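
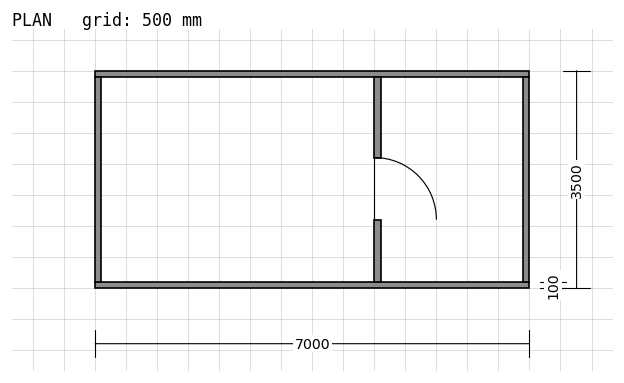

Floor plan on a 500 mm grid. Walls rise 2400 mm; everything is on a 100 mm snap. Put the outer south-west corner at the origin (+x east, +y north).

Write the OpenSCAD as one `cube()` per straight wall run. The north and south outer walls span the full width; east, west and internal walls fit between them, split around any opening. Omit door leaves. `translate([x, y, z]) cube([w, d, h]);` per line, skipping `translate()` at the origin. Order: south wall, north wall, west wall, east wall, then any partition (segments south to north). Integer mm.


cube([7000, 100, 2400]);
translate([0, 3400, 0]) cube([7000, 100, 2400]);
translate([0, 100, 0]) cube([100, 3300, 2400]);
translate([6900, 100, 0]) cube([100, 3300, 2400]);
translate([4500, 100, 0]) cube([100, 1000, 2400]);
translate([4500, 2100, 0]) cube([100, 1300, 2400]);


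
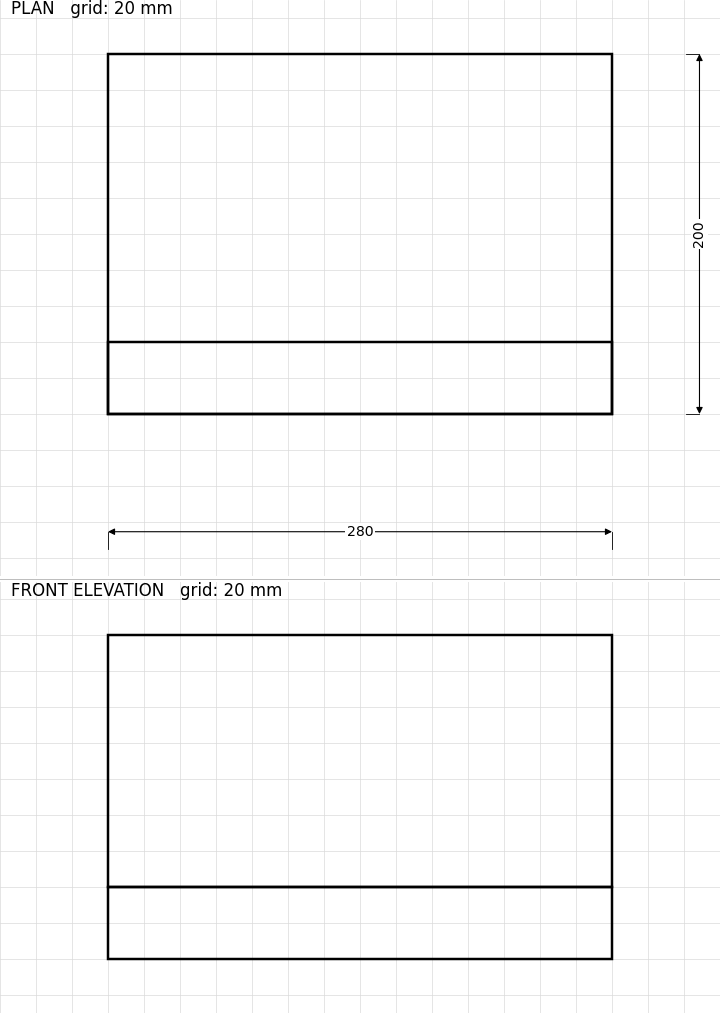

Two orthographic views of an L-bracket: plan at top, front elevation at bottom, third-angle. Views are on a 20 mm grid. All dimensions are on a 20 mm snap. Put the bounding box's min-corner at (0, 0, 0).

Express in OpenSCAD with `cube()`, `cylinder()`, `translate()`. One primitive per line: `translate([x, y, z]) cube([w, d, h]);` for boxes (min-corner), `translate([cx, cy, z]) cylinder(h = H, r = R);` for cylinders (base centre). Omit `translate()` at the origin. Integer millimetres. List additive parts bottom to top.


cube([280, 200, 40]);
translate([0, 0, 40]) cube([280, 40, 140]);


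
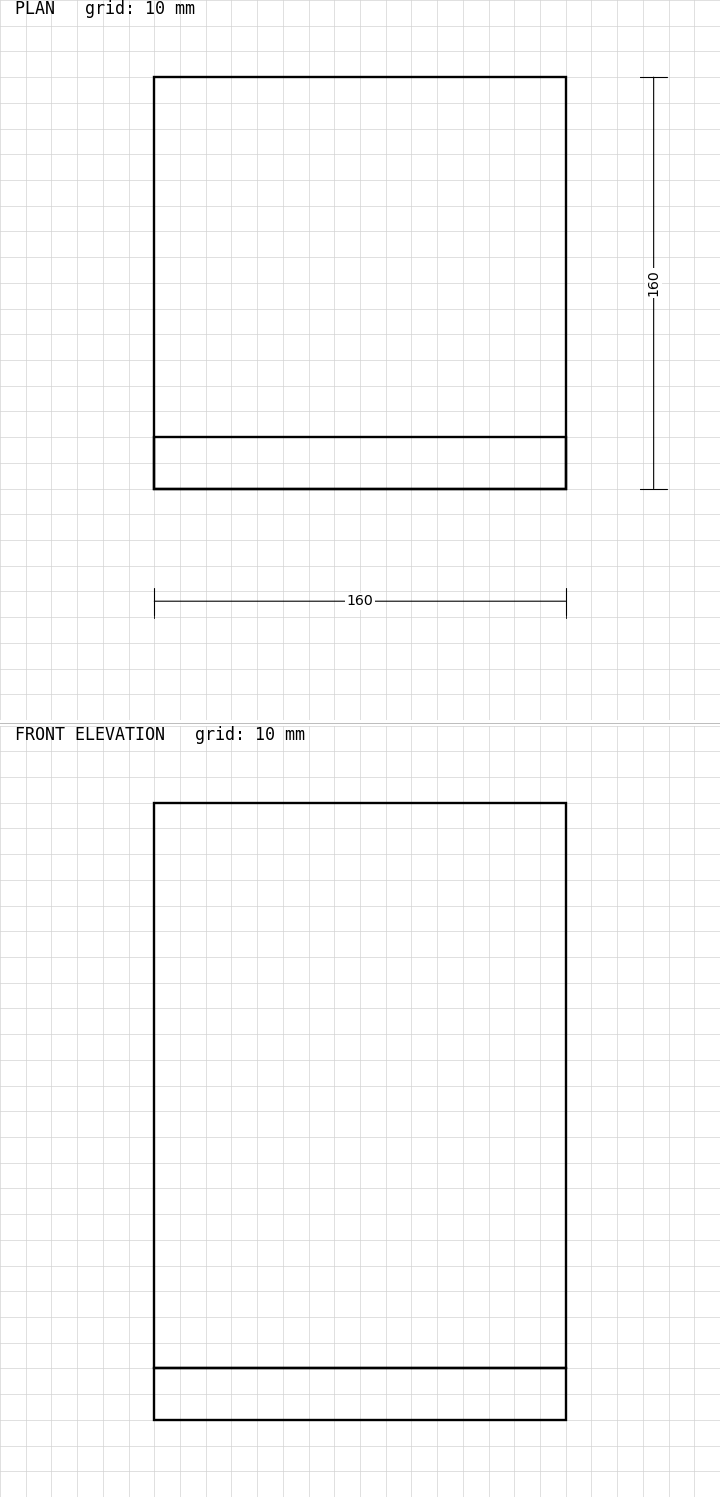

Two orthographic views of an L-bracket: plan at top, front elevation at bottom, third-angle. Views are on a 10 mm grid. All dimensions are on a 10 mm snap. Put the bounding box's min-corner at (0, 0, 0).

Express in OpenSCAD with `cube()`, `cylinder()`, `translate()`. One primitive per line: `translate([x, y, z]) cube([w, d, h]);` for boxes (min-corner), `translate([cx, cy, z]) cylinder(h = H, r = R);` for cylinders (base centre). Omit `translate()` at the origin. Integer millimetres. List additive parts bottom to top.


cube([160, 160, 20]);
translate([0, 0, 20]) cube([160, 20, 220]);


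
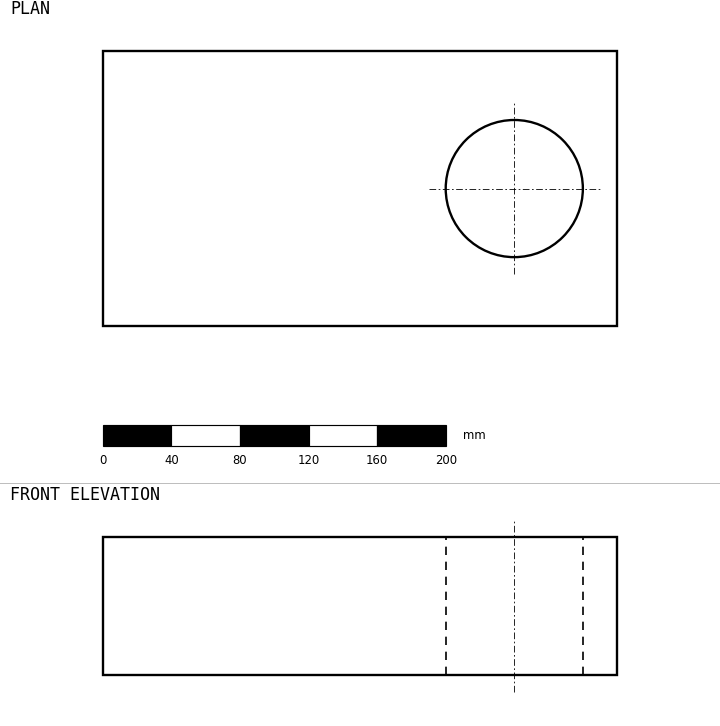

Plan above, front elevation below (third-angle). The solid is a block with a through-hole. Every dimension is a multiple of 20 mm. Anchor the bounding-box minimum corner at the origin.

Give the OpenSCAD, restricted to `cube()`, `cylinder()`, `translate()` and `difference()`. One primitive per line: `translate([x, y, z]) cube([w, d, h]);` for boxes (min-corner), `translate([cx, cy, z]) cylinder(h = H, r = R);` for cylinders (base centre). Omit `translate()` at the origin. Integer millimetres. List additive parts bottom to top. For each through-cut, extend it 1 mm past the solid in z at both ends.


difference() {
  cube([300, 160, 80]);
  translate([240, 80, -1]) cylinder(h = 82, r = 40);
}


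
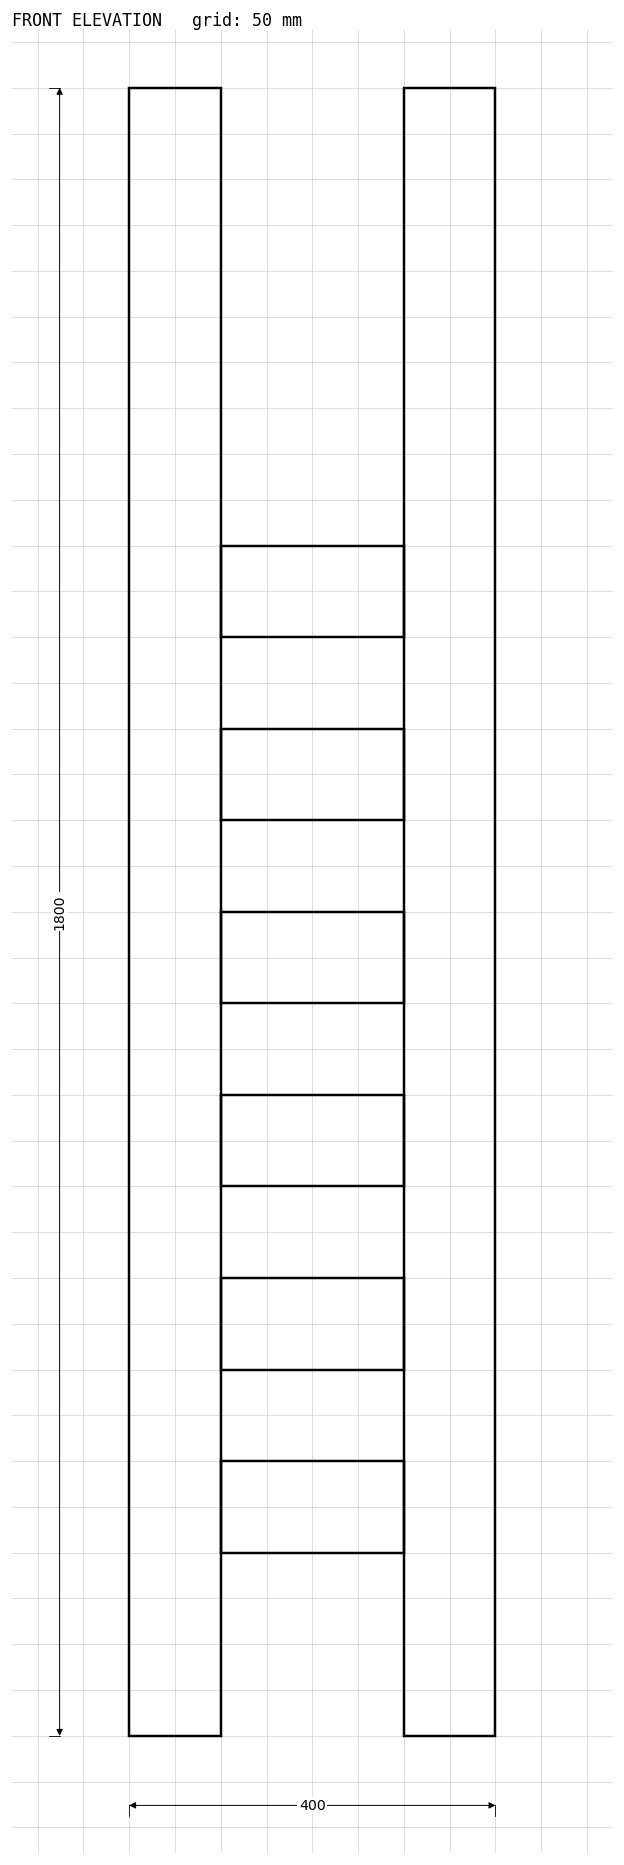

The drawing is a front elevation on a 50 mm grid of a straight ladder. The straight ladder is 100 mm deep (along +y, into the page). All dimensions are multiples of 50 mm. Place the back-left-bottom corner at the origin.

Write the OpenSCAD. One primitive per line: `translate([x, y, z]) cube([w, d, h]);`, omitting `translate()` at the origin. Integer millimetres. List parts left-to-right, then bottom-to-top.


cube([100, 100, 1800]);
translate([100, 0, 200]) cube([200, 100, 100]);
translate([100, 0, 400]) cube([200, 100, 100]);
translate([100, 0, 600]) cube([200, 100, 100]);
translate([100, 0, 800]) cube([200, 100, 100]);
translate([100, 0, 1000]) cube([200, 100, 100]);
translate([100, 0, 1200]) cube([200, 100, 100]);
translate([300, 0, 0]) cube([100, 100, 1800]);


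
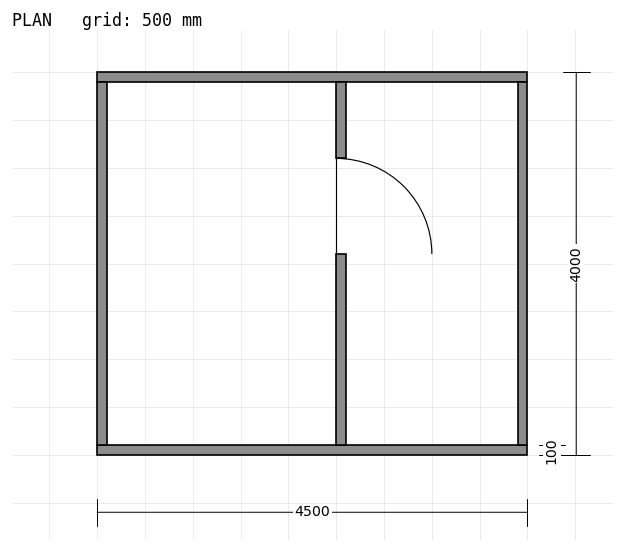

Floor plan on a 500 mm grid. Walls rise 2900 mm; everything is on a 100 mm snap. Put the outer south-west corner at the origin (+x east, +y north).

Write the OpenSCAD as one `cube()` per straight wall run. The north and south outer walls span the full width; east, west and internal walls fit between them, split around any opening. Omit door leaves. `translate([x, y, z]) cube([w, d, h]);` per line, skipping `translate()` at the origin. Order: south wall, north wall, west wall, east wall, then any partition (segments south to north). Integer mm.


cube([4500, 100, 2900]);
translate([0, 3900, 0]) cube([4500, 100, 2900]);
translate([0, 100, 0]) cube([100, 3800, 2900]);
translate([4400, 100, 0]) cube([100, 3800, 2900]);
translate([2500, 100, 0]) cube([100, 2000, 2900]);
translate([2500, 3100, 0]) cube([100, 800, 2900]);


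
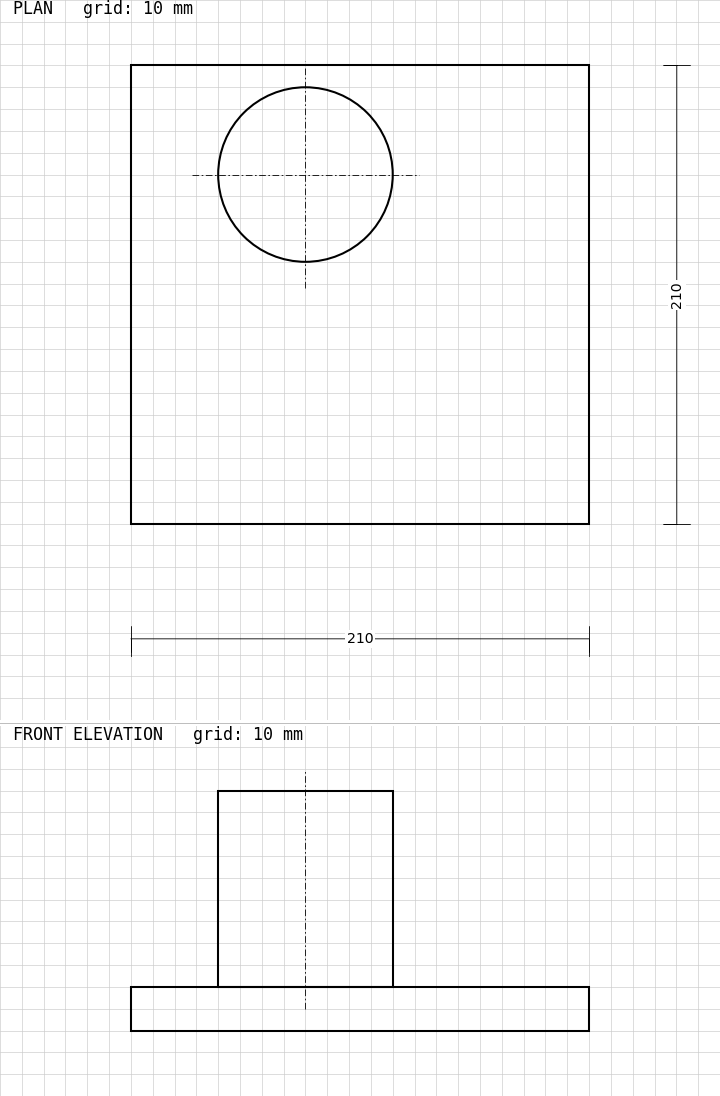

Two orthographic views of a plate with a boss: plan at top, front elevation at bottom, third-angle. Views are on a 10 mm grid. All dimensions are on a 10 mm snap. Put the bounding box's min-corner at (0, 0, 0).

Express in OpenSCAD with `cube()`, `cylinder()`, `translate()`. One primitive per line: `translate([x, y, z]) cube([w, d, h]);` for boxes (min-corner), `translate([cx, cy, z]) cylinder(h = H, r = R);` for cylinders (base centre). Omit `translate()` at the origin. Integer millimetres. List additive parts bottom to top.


cube([210, 210, 20]);
translate([80, 160, 20]) cylinder(h = 90, r = 40);


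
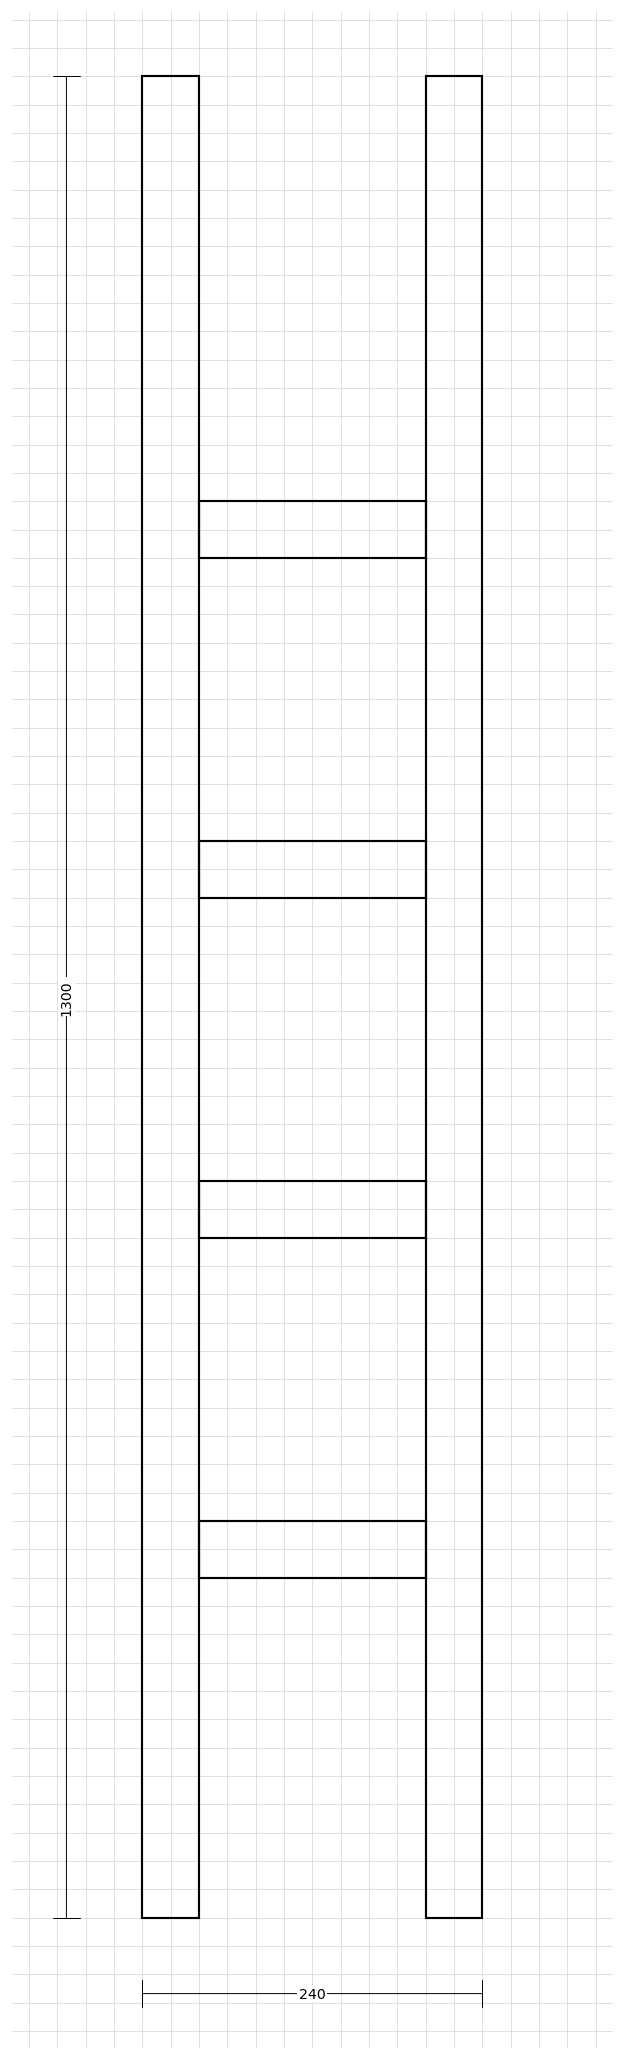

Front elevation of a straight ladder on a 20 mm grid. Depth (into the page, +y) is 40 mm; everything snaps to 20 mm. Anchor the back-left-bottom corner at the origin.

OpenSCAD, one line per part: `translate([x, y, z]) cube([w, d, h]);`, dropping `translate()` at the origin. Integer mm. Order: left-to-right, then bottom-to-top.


cube([40, 40, 1300]);
translate([40, 0, 240]) cube([160, 40, 40]);
translate([40, 0, 480]) cube([160, 40, 40]);
translate([40, 0, 720]) cube([160, 40, 40]);
translate([40, 0, 960]) cube([160, 40, 40]);
translate([200, 0, 0]) cube([40, 40, 1300]);


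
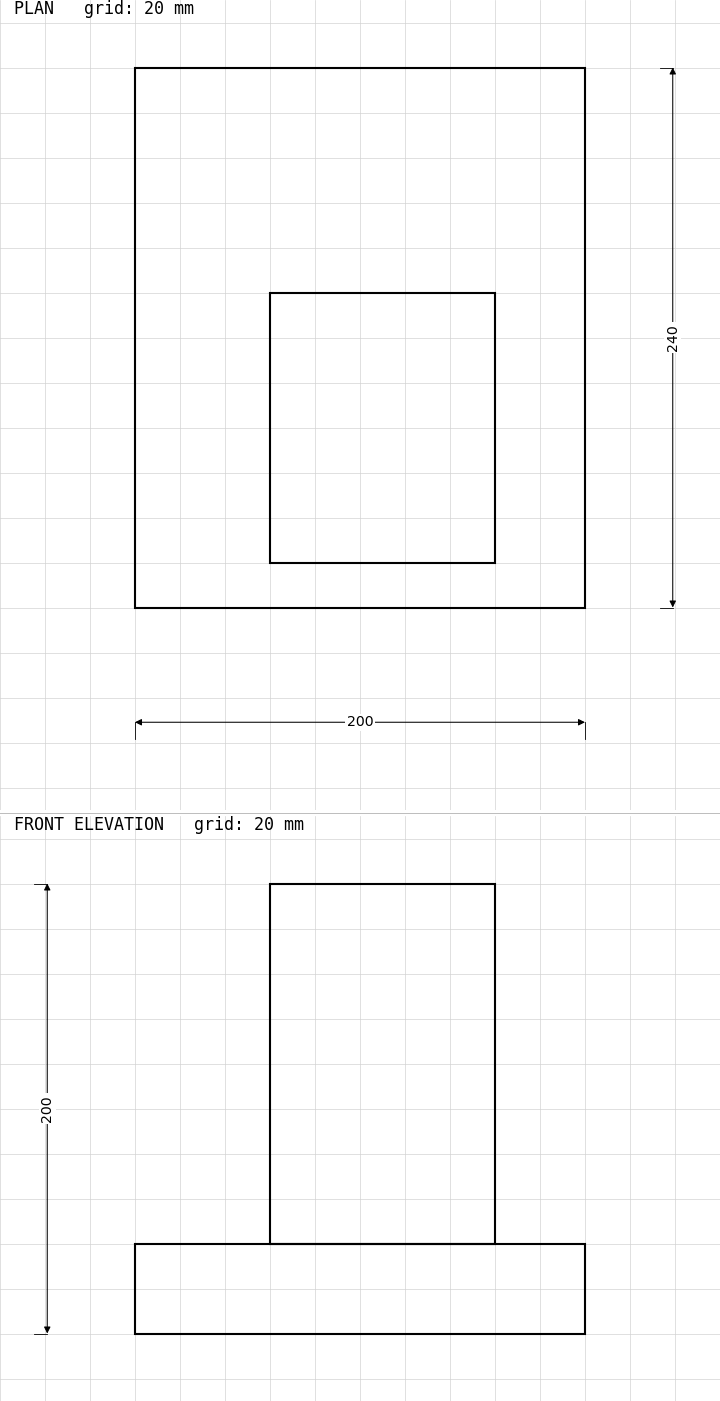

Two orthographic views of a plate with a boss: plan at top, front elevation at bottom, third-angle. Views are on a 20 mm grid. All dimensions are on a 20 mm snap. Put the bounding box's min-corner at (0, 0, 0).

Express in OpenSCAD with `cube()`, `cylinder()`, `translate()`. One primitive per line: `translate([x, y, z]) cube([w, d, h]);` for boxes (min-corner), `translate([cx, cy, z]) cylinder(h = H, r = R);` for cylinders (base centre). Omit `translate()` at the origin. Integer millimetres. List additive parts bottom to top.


cube([200, 240, 40]);
translate([60, 20, 40]) cube([100, 120, 160]);


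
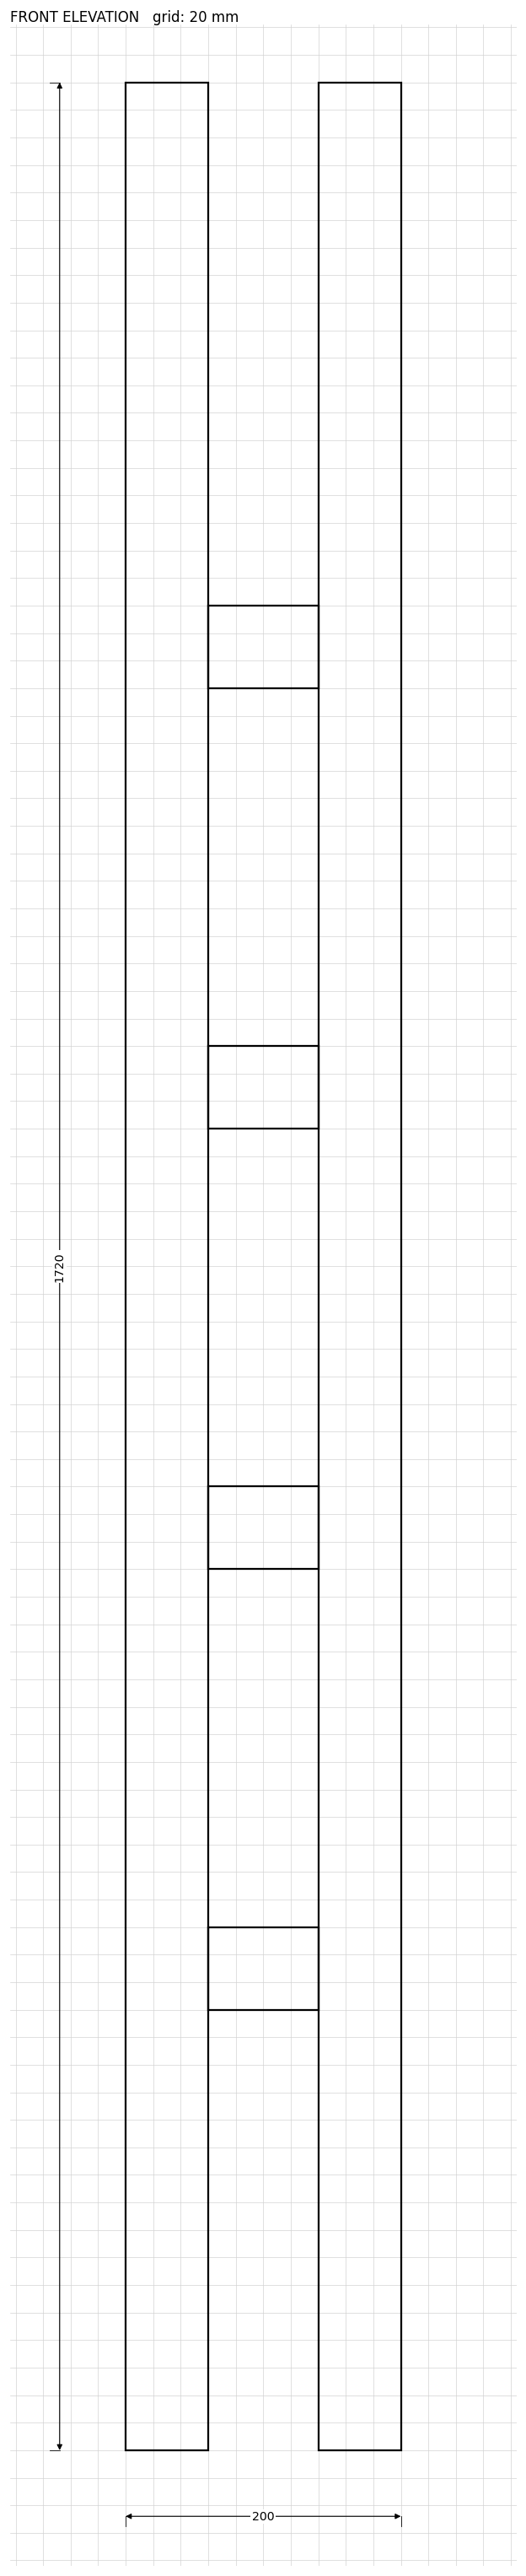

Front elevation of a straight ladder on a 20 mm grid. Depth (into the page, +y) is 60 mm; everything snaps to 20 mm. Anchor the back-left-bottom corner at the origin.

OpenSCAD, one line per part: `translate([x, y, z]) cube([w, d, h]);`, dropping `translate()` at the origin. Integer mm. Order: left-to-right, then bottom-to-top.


cube([60, 60, 1720]);
translate([60, 0, 320]) cube([80, 60, 60]);
translate([60, 0, 640]) cube([80, 60, 60]);
translate([60, 0, 960]) cube([80, 60, 60]);
translate([60, 0, 1280]) cube([80, 60, 60]);
translate([140, 0, 0]) cube([60, 60, 1720]);


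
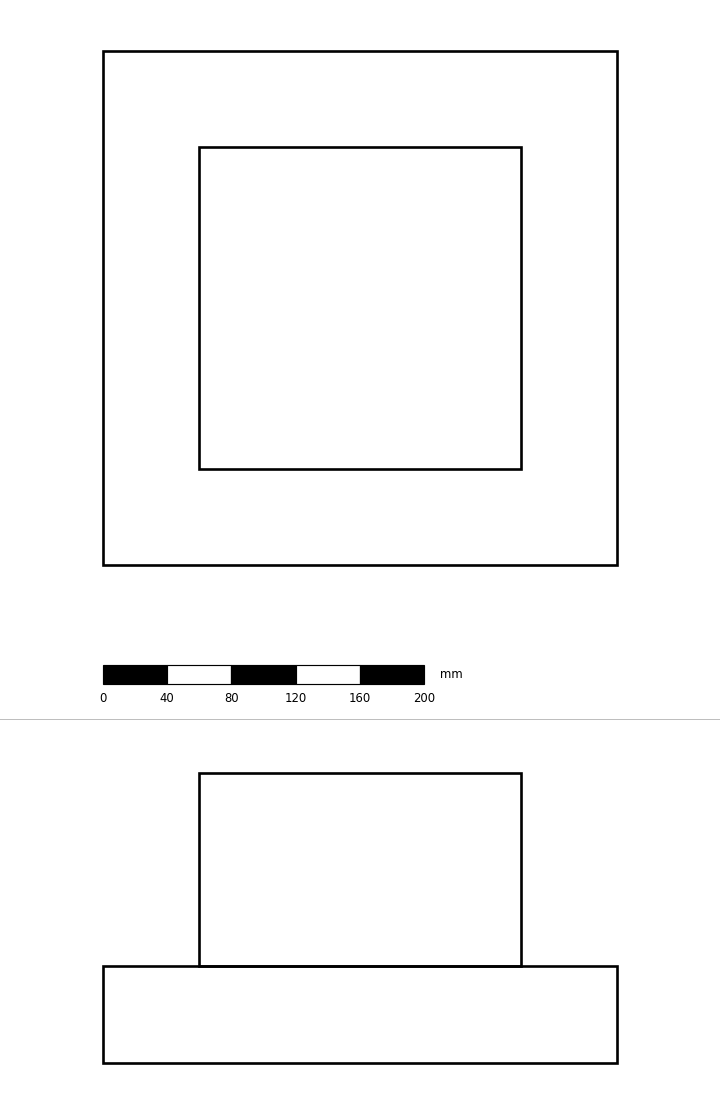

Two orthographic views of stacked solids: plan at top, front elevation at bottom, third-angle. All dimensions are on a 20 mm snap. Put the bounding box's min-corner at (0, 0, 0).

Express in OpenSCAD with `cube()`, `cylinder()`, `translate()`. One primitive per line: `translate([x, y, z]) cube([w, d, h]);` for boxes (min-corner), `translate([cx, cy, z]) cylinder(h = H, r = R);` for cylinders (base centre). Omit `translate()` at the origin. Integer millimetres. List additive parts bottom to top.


cube([320, 320, 60]);
translate([60, 60, 60]) cube([200, 200, 120]);


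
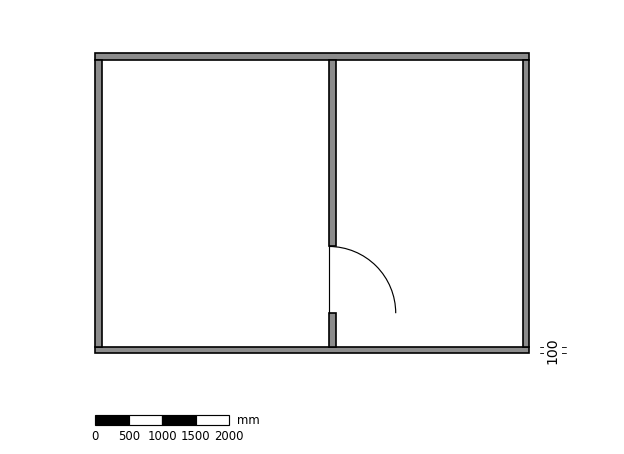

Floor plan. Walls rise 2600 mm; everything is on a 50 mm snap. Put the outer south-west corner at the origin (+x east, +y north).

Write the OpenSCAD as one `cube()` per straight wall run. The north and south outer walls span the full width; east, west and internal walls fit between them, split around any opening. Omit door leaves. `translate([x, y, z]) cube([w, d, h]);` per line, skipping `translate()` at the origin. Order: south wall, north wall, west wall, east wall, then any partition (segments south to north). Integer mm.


cube([6500, 100, 2600]);
translate([0, 4400, 0]) cube([6500, 100, 2600]);
translate([0, 100, 0]) cube([100, 4300, 2600]);
translate([6400, 100, 0]) cube([100, 4300, 2600]);
translate([3500, 100, 0]) cube([100, 500, 2600]);
translate([3500, 1600, 0]) cube([100, 2800, 2600]);


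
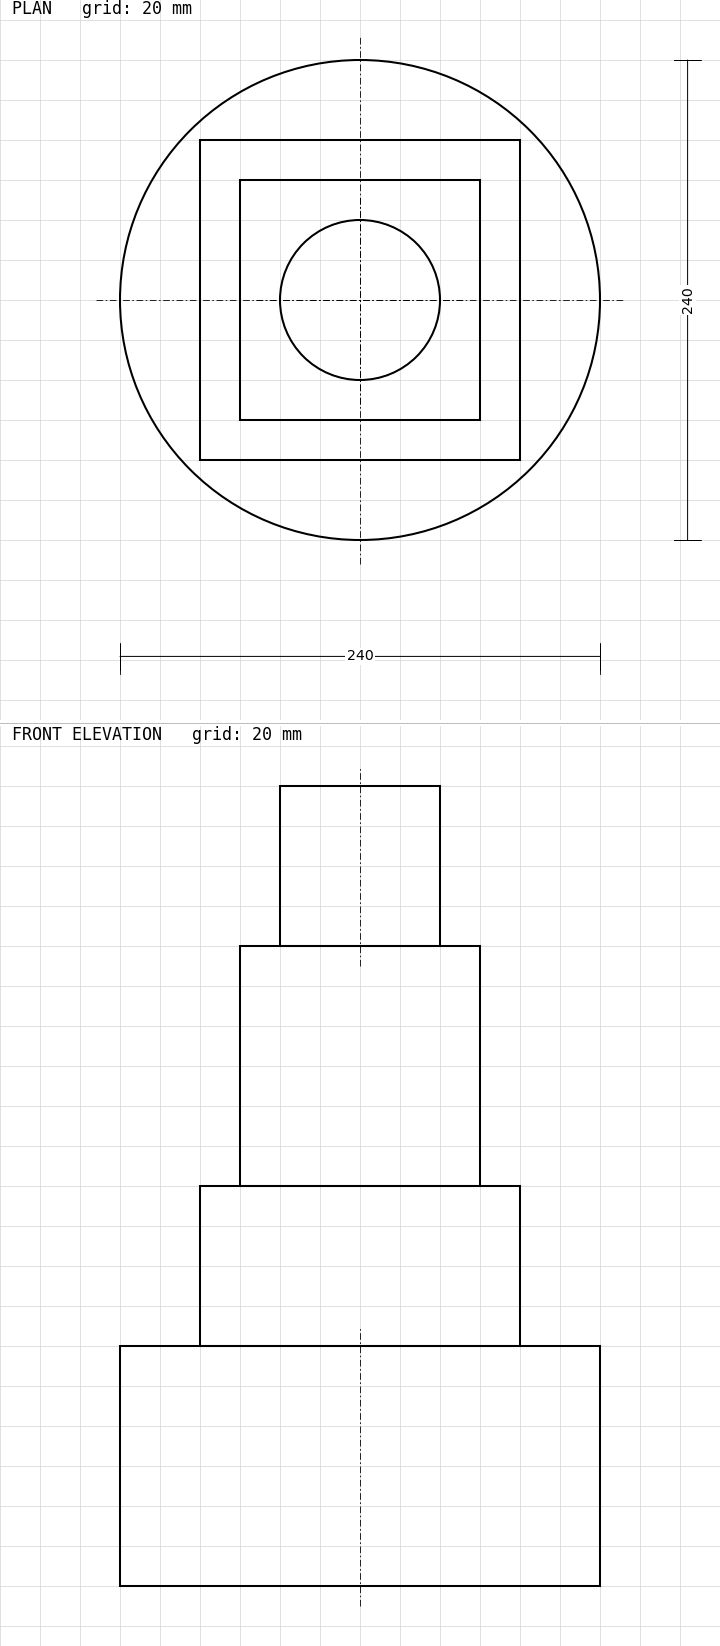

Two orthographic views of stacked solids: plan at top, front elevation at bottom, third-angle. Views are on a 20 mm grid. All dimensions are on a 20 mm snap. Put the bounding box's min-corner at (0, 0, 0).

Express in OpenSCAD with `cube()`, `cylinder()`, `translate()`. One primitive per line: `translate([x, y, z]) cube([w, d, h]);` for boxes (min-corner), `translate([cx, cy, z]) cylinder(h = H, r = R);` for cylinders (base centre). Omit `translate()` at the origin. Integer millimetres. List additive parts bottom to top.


translate([120, 120, 0]) cylinder(h = 120, r = 120);
translate([40, 40, 120]) cube([160, 160, 80]);
translate([60, 60, 200]) cube([120, 120, 120]);
translate([120, 120, 320]) cylinder(h = 80, r = 40);


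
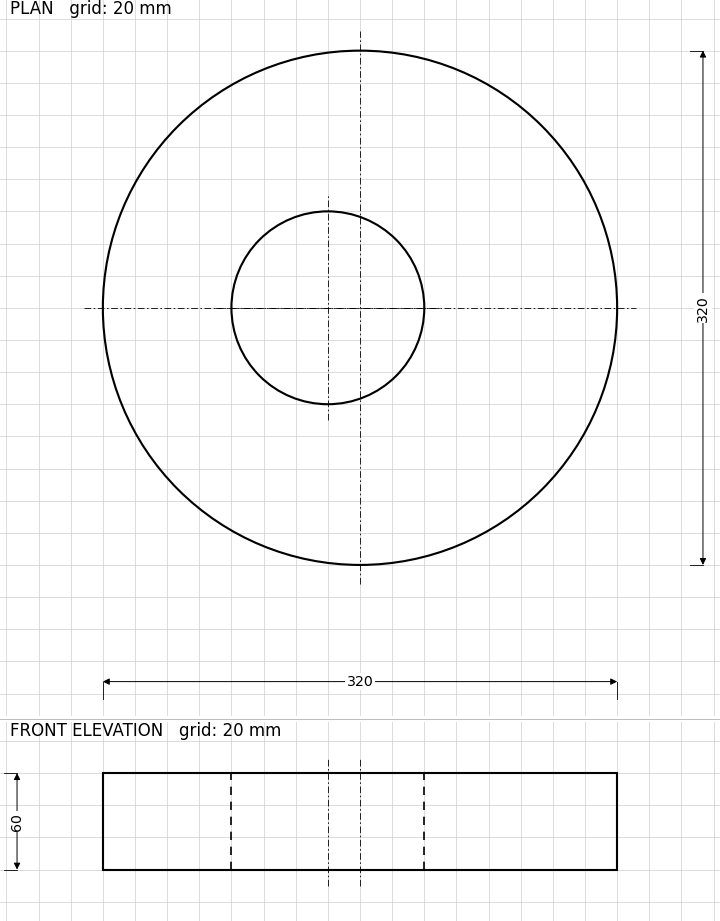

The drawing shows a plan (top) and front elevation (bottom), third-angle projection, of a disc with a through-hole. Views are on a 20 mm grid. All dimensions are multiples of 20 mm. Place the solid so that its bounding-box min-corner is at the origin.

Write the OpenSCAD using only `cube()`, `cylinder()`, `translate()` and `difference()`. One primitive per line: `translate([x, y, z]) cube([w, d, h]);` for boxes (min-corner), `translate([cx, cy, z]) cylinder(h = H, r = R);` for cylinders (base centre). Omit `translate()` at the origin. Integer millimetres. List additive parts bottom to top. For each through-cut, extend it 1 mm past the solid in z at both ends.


difference() {
  translate([160, 160, 0]) cylinder(h = 60, r = 160);
  translate([140, 160, -1]) cylinder(h = 62, r = 60);
}


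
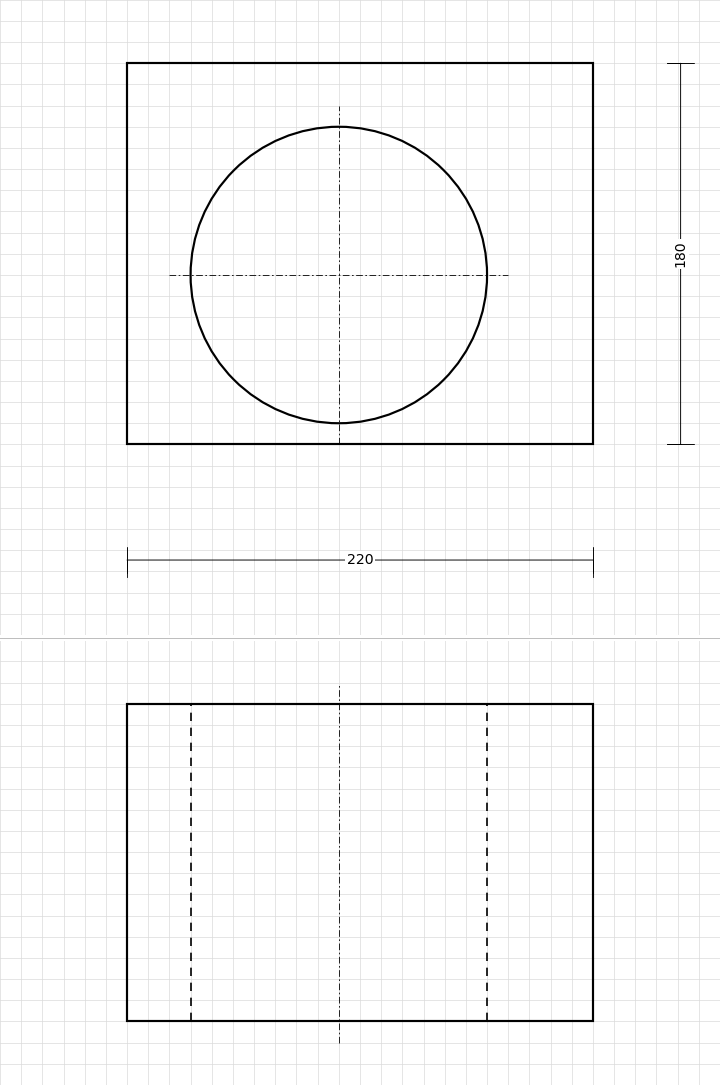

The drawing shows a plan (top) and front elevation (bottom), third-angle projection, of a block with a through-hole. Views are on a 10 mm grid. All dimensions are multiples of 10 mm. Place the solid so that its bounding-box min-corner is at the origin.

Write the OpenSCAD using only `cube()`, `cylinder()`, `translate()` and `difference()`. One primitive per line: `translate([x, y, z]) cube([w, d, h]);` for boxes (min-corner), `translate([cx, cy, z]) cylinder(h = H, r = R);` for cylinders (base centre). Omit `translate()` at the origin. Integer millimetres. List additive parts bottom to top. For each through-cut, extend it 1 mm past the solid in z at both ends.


difference() {
  cube([220, 180, 150]);
  translate([100, 80, -1]) cylinder(h = 152, r = 70);
}


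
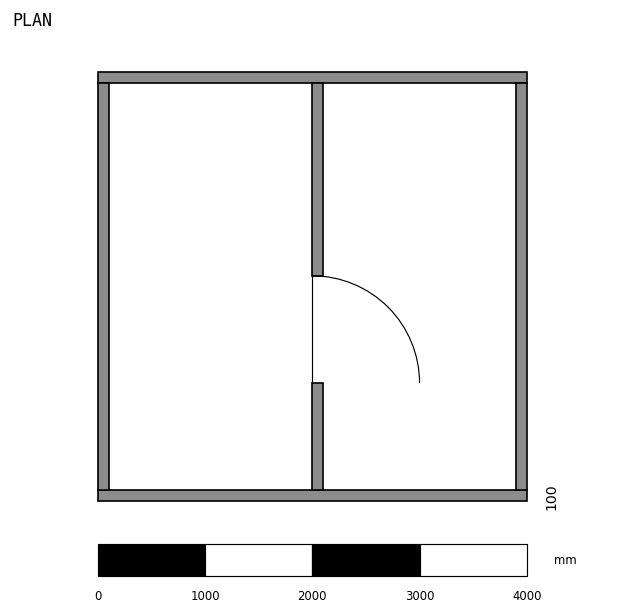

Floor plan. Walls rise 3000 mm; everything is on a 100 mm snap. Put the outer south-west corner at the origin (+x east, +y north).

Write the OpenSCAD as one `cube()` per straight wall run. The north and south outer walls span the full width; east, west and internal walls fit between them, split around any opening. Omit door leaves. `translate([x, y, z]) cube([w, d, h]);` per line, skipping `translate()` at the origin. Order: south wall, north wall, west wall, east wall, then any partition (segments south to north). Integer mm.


cube([4000, 100, 3000]);
translate([0, 3900, 0]) cube([4000, 100, 3000]);
translate([0, 100, 0]) cube([100, 3800, 3000]);
translate([3900, 100, 0]) cube([100, 3800, 3000]);
translate([2000, 100, 0]) cube([100, 1000, 3000]);
translate([2000, 2100, 0]) cube([100, 1800, 3000]);


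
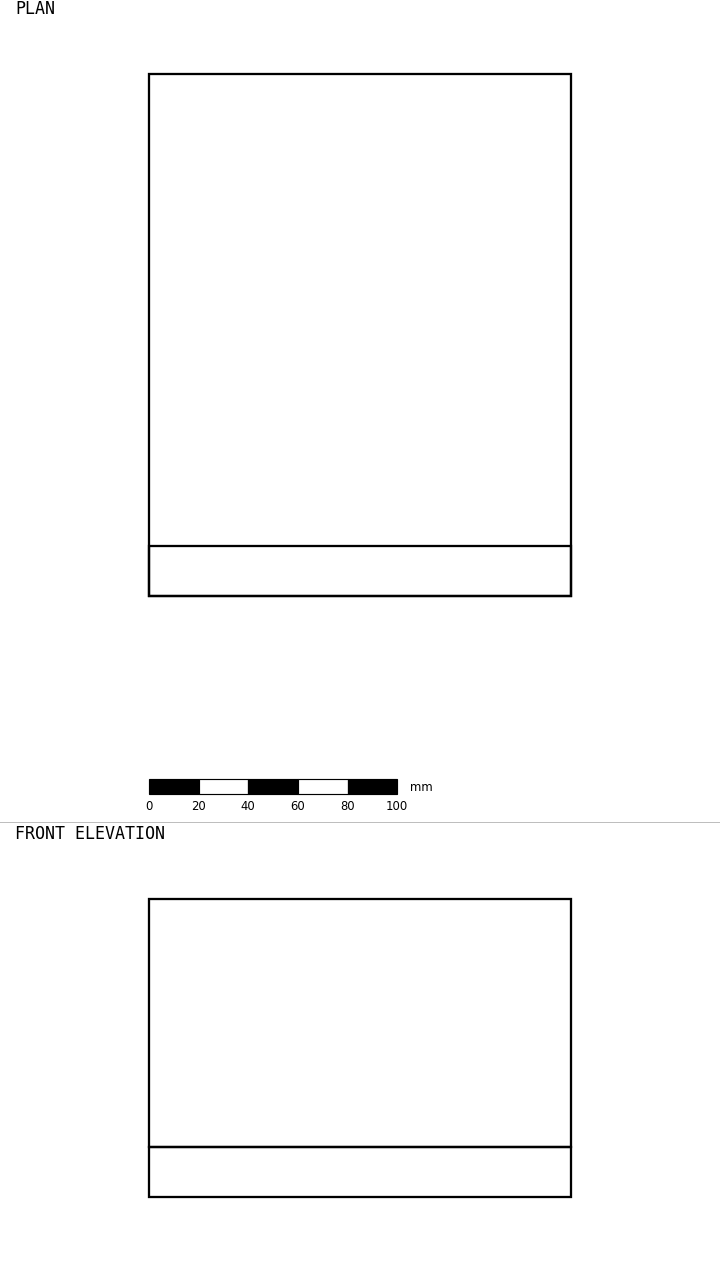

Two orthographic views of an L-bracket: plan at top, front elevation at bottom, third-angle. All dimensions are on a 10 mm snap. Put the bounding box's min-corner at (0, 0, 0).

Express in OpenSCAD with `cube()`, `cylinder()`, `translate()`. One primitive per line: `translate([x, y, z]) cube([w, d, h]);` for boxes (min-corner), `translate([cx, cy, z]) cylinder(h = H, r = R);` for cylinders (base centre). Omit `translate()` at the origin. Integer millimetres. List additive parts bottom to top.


cube([170, 210, 20]);
translate([0, 0, 20]) cube([170, 20, 100]);


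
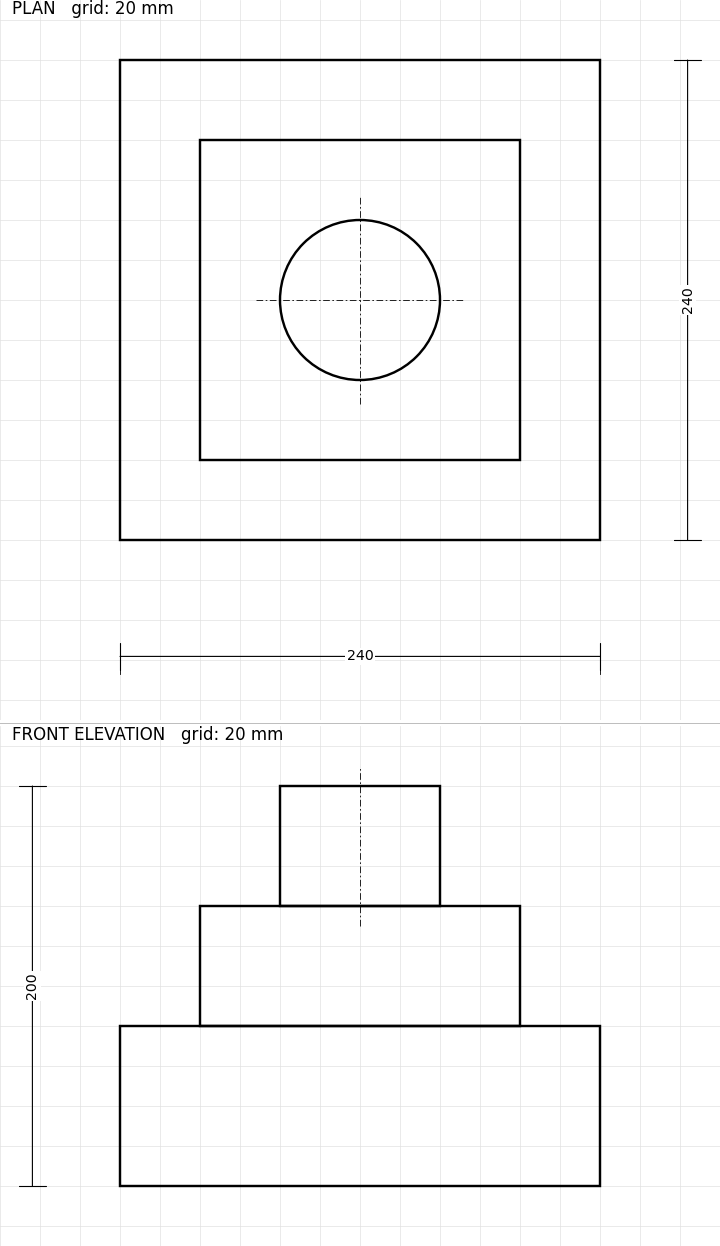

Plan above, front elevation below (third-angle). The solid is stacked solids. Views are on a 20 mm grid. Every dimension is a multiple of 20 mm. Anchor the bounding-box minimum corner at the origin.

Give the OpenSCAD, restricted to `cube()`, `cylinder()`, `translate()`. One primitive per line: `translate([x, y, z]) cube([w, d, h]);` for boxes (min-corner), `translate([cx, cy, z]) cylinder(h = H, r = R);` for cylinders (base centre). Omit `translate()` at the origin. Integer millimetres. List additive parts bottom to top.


cube([240, 240, 80]);
translate([40, 40, 80]) cube([160, 160, 60]);
translate([120, 120, 140]) cylinder(h = 60, r = 40);


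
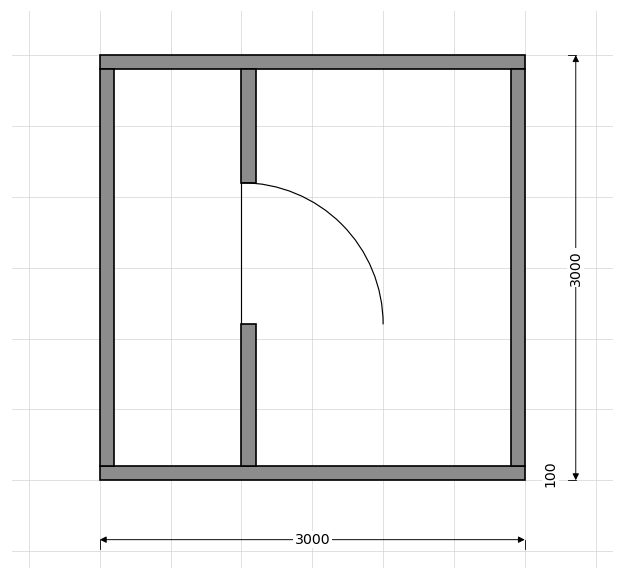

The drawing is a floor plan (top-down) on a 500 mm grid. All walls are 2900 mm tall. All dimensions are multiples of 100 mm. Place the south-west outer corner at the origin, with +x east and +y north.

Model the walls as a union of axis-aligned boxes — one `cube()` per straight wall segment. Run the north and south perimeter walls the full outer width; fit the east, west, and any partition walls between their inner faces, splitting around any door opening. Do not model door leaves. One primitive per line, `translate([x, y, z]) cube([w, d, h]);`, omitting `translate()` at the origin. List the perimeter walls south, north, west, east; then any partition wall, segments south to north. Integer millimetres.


cube([3000, 100, 2900]);
translate([0, 2900, 0]) cube([3000, 100, 2900]);
translate([0, 100, 0]) cube([100, 2800, 2900]);
translate([2900, 100, 0]) cube([100, 2800, 2900]);
translate([1000, 100, 0]) cube([100, 1000, 2900]);
translate([1000, 2100, 0]) cube([100, 800, 2900]);


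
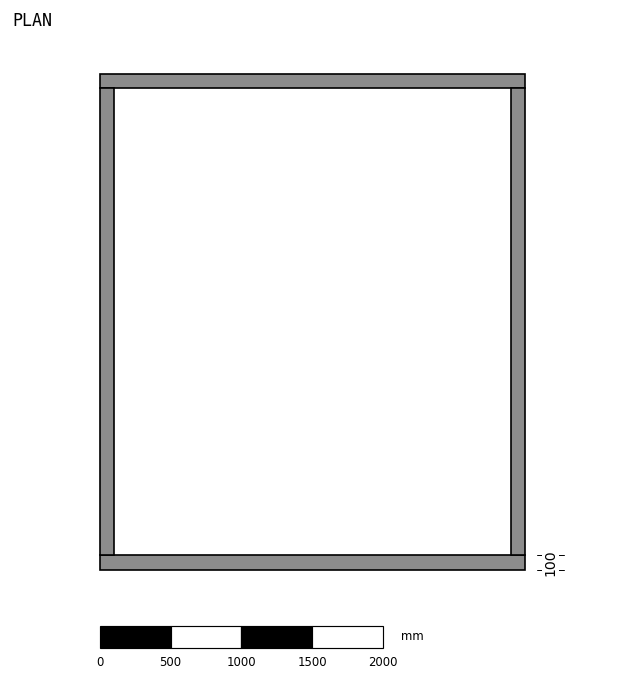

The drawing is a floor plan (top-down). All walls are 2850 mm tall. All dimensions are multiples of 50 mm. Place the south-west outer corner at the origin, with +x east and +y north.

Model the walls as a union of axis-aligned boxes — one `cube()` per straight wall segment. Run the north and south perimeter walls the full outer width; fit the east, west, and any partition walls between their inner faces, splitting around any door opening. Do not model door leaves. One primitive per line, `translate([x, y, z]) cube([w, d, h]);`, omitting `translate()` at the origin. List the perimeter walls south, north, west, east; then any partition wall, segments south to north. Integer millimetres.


cube([3000, 100, 2850]);
translate([0, 3400, 0]) cube([3000, 100, 2850]);
translate([0, 100, 0]) cube([100, 3300, 2850]);
translate([2900, 100, 0]) cube([100, 3300, 2850]);


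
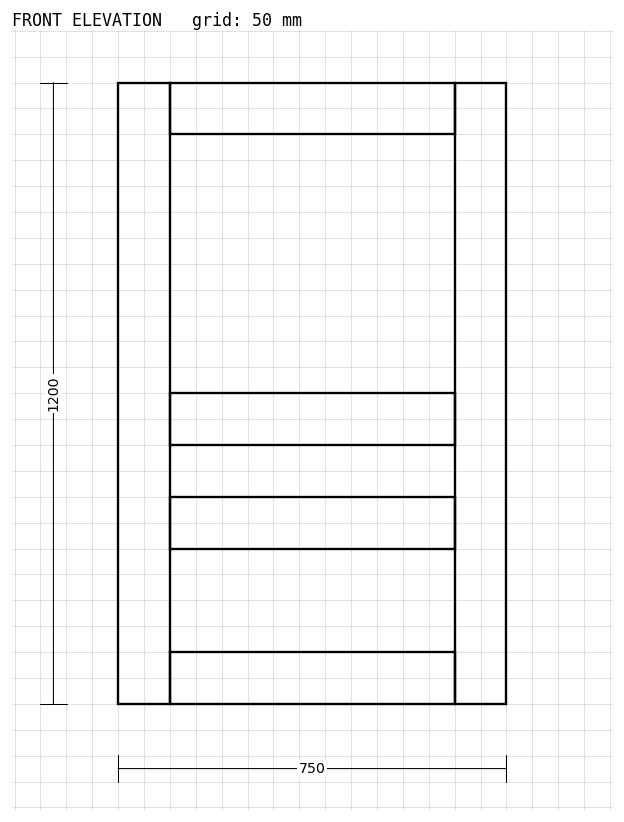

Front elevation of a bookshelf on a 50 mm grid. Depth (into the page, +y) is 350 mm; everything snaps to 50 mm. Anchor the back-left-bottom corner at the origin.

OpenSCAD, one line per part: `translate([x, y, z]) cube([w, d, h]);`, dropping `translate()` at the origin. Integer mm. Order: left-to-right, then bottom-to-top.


cube([100, 350, 1200]);
translate([100, 0, 0]) cube([550, 350, 100]);
translate([100, 0, 300]) cube([550, 350, 100]);
translate([100, 0, 500]) cube([550, 350, 100]);
translate([100, 0, 1100]) cube([550, 350, 100]);
translate([650, 0, 0]) cube([100, 350, 1200]);


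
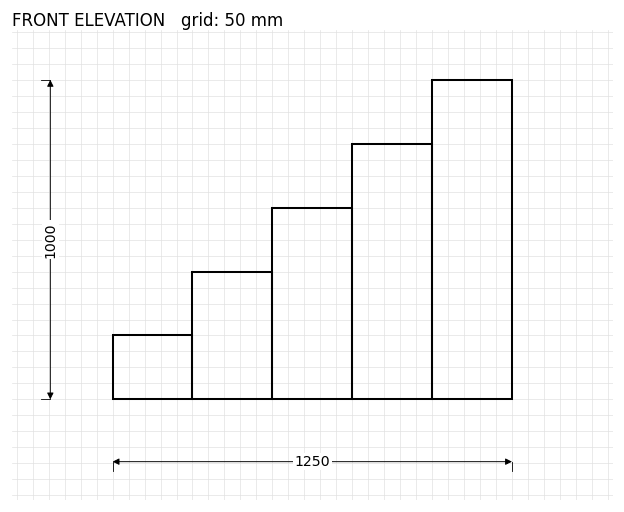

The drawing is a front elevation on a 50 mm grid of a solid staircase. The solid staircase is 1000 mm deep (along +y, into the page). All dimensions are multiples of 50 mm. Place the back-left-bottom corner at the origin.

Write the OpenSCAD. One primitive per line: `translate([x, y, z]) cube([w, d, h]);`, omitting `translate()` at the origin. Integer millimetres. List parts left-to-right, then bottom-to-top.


cube([250, 1000, 200]);
translate([250, 0, 0]) cube([250, 1000, 400]);
translate([500, 0, 0]) cube([250, 1000, 600]);
translate([750, 0, 0]) cube([250, 1000, 800]);
translate([1000, 0, 0]) cube([250, 1000, 1000]);


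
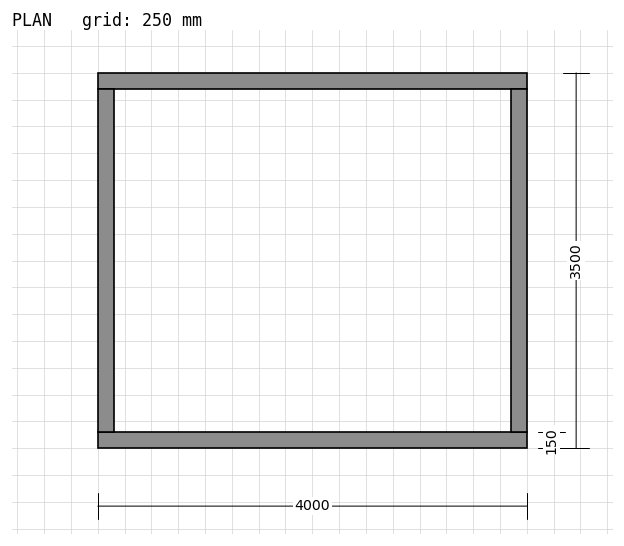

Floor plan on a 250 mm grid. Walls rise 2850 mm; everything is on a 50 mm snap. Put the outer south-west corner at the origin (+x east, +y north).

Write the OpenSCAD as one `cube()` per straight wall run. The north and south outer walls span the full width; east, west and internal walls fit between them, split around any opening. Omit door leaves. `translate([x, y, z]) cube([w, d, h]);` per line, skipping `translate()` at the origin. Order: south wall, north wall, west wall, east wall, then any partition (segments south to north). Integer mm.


cube([4000, 150, 2850]);
translate([0, 3350, 0]) cube([4000, 150, 2850]);
translate([0, 150, 0]) cube([150, 3200, 2850]);
translate([3850, 150, 0]) cube([150, 3200, 2850]);


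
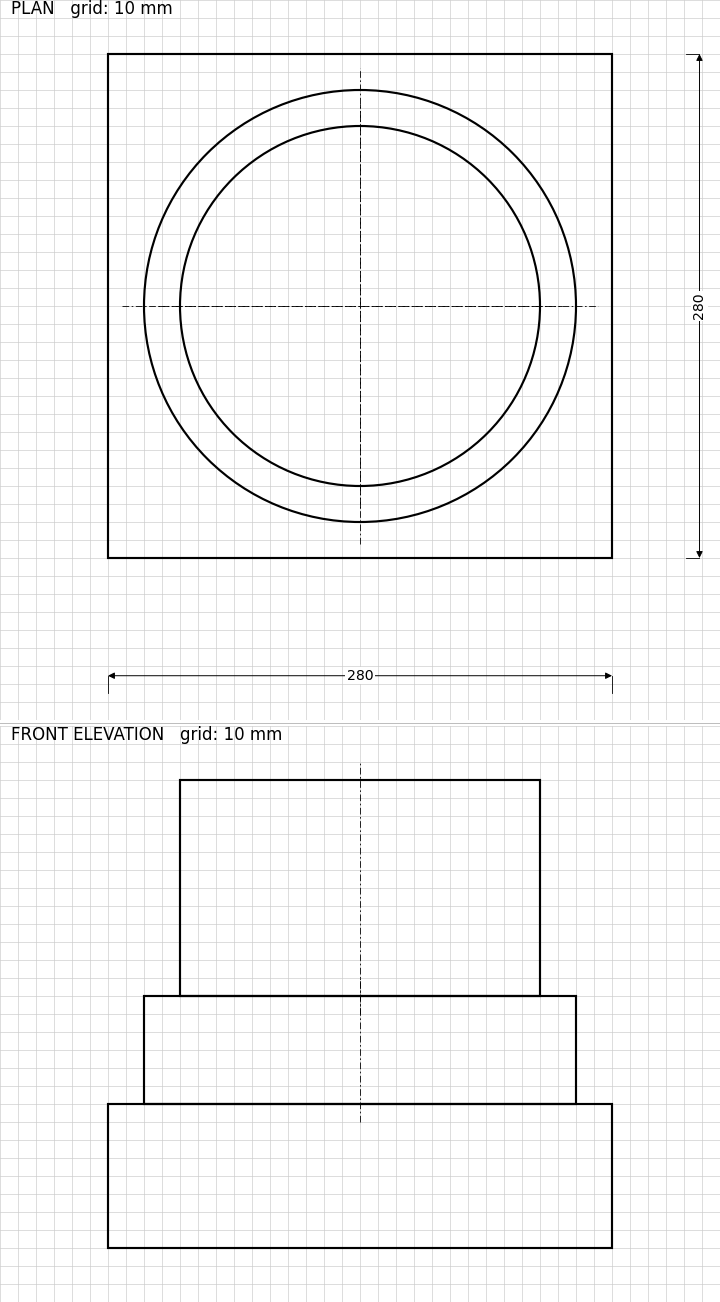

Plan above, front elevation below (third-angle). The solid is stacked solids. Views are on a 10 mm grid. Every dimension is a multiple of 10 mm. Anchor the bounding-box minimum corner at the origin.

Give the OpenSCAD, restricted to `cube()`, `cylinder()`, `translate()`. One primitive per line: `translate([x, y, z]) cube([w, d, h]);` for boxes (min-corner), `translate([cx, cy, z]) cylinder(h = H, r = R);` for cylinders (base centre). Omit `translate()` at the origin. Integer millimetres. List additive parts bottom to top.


cube([280, 280, 80]);
translate([140, 140, 80]) cylinder(h = 60, r = 120);
translate([140, 140, 140]) cylinder(h = 120, r = 100);


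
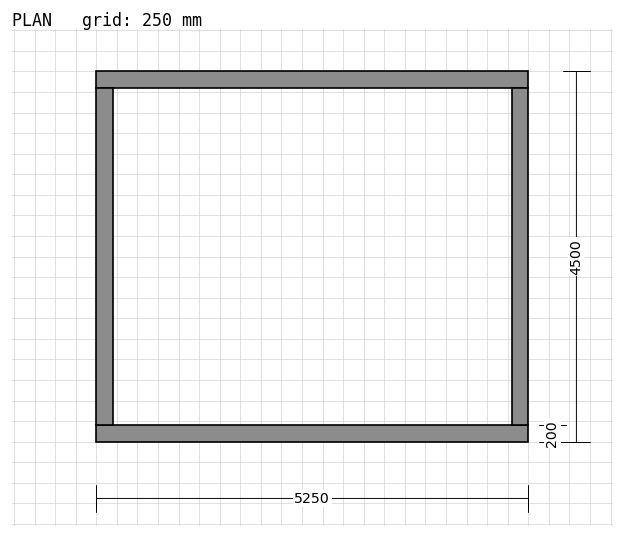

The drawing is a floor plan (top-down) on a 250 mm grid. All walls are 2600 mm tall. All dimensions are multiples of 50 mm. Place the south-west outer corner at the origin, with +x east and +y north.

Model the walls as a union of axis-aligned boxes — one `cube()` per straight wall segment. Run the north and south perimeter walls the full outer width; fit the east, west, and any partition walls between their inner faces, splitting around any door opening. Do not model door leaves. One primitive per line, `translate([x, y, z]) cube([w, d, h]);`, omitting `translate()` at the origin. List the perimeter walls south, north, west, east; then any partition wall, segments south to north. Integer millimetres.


cube([5250, 200, 2600]);
translate([0, 4300, 0]) cube([5250, 200, 2600]);
translate([0, 200, 0]) cube([200, 4100, 2600]);
translate([5050, 200, 0]) cube([200, 4100, 2600]);


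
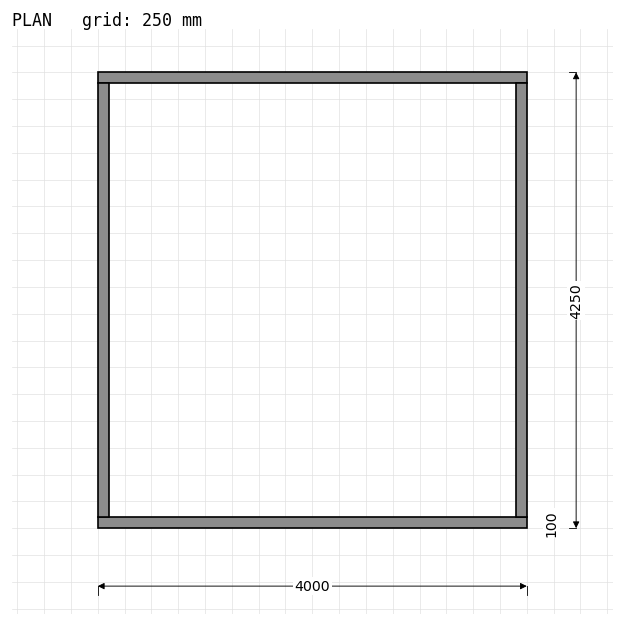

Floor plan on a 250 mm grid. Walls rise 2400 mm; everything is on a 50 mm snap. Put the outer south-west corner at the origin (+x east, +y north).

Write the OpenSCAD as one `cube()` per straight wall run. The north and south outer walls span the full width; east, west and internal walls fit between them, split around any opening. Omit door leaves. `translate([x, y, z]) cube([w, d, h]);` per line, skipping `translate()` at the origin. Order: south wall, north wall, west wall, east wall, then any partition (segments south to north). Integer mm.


cube([4000, 100, 2400]);
translate([0, 4150, 0]) cube([4000, 100, 2400]);
translate([0, 100, 0]) cube([100, 4050, 2400]);
translate([3900, 100, 0]) cube([100, 4050, 2400]);


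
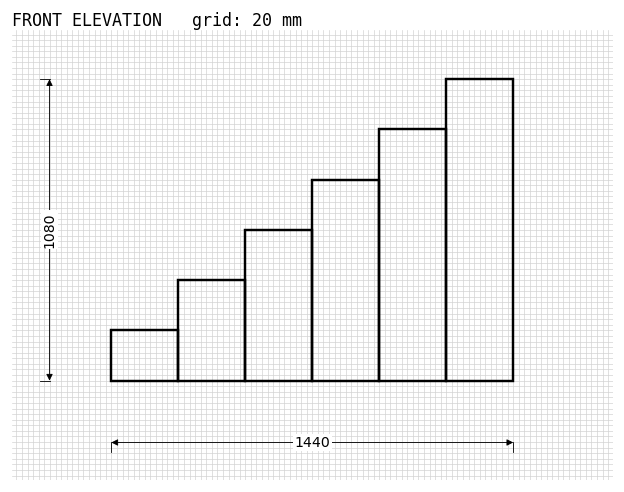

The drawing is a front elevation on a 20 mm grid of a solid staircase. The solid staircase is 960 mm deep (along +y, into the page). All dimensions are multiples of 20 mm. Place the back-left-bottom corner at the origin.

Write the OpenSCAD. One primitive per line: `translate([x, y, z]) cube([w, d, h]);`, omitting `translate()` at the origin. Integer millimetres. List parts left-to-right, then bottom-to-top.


cube([240, 960, 180]);
translate([240, 0, 0]) cube([240, 960, 360]);
translate([480, 0, 0]) cube([240, 960, 540]);
translate([720, 0, 0]) cube([240, 960, 720]);
translate([960, 0, 0]) cube([240, 960, 900]);
translate([1200, 0, 0]) cube([240, 960, 1080]);


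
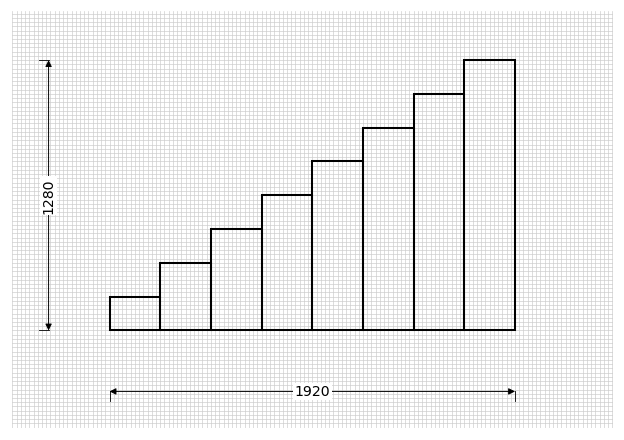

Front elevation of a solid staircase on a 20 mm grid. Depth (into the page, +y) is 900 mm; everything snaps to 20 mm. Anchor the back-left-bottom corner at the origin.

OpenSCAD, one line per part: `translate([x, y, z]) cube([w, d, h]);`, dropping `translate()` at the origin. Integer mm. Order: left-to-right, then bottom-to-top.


cube([240, 900, 160]);
translate([240, 0, 0]) cube([240, 900, 320]);
translate([480, 0, 0]) cube([240, 900, 480]);
translate([720, 0, 0]) cube([240, 900, 640]);
translate([960, 0, 0]) cube([240, 900, 800]);
translate([1200, 0, 0]) cube([240, 900, 960]);
translate([1440, 0, 0]) cube([240, 900, 1120]);
translate([1680, 0, 0]) cube([240, 900, 1280]);


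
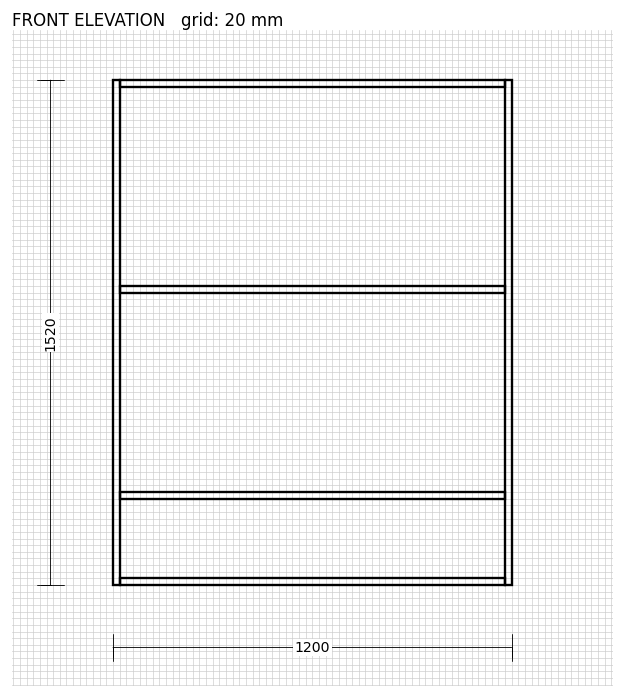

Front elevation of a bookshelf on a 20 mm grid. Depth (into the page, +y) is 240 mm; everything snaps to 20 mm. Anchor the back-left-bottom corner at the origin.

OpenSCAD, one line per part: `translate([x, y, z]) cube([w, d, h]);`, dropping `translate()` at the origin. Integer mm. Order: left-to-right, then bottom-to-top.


cube([20, 240, 1520]);
translate([20, 0, 0]) cube([1160, 240, 20]);
translate([20, 0, 260]) cube([1160, 240, 20]);
translate([20, 0, 880]) cube([1160, 240, 20]);
translate([20, 0, 1500]) cube([1160, 240, 20]);
translate([1180, 0, 0]) cube([20, 240, 1520]);


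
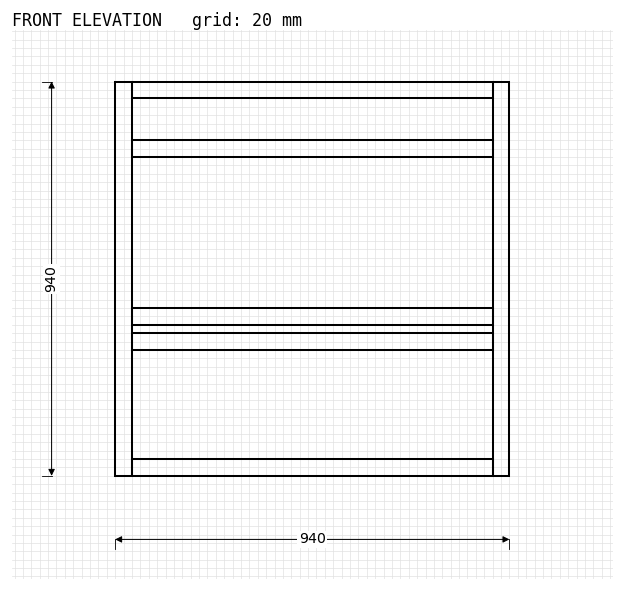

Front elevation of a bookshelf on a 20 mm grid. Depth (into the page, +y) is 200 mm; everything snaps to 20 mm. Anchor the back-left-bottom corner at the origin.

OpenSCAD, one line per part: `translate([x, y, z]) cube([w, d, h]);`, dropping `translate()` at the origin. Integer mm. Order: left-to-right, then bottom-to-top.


cube([40, 200, 940]);
translate([40, 0, 0]) cube([860, 200, 40]);
translate([40, 0, 300]) cube([860, 200, 40]);
translate([40, 0, 360]) cube([860, 200, 40]);
translate([40, 0, 760]) cube([860, 200, 40]);
translate([40, 0, 900]) cube([860, 200, 40]);
translate([900, 0, 0]) cube([40, 200, 940]);


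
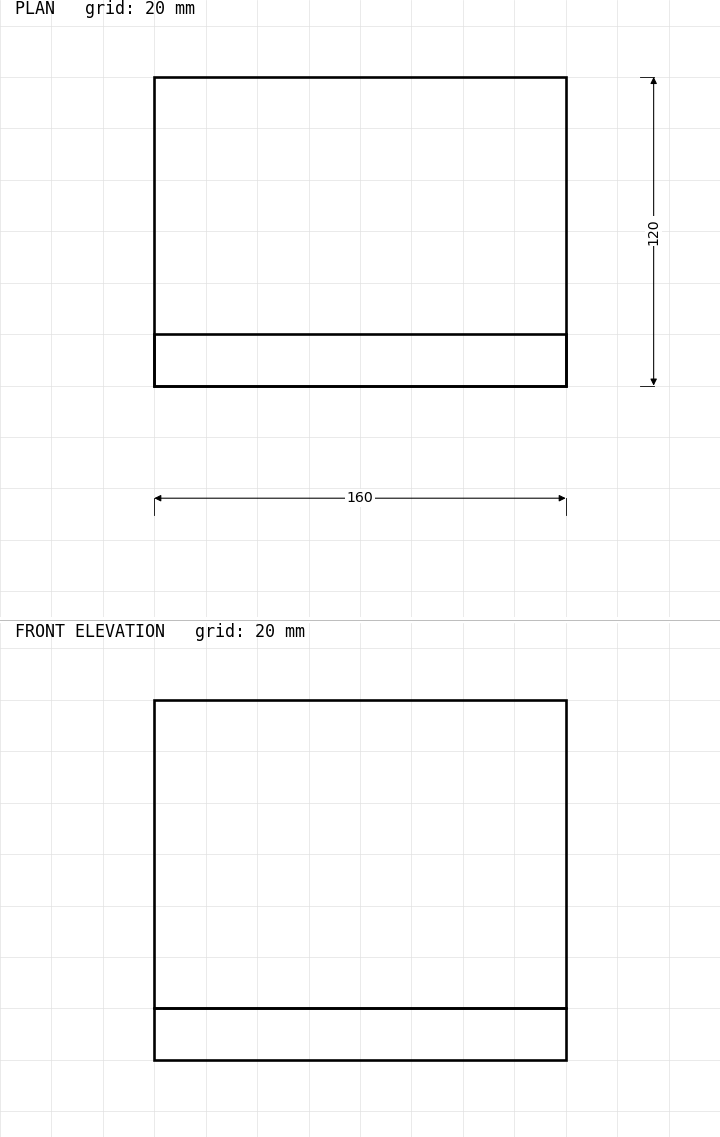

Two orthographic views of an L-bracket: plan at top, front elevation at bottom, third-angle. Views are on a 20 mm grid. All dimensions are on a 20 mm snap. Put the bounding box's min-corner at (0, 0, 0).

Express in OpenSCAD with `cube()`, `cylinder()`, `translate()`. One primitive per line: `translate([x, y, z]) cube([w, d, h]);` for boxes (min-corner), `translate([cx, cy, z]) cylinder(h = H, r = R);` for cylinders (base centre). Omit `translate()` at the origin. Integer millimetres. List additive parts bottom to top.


cube([160, 120, 20]);
translate([0, 0, 20]) cube([160, 20, 120]);


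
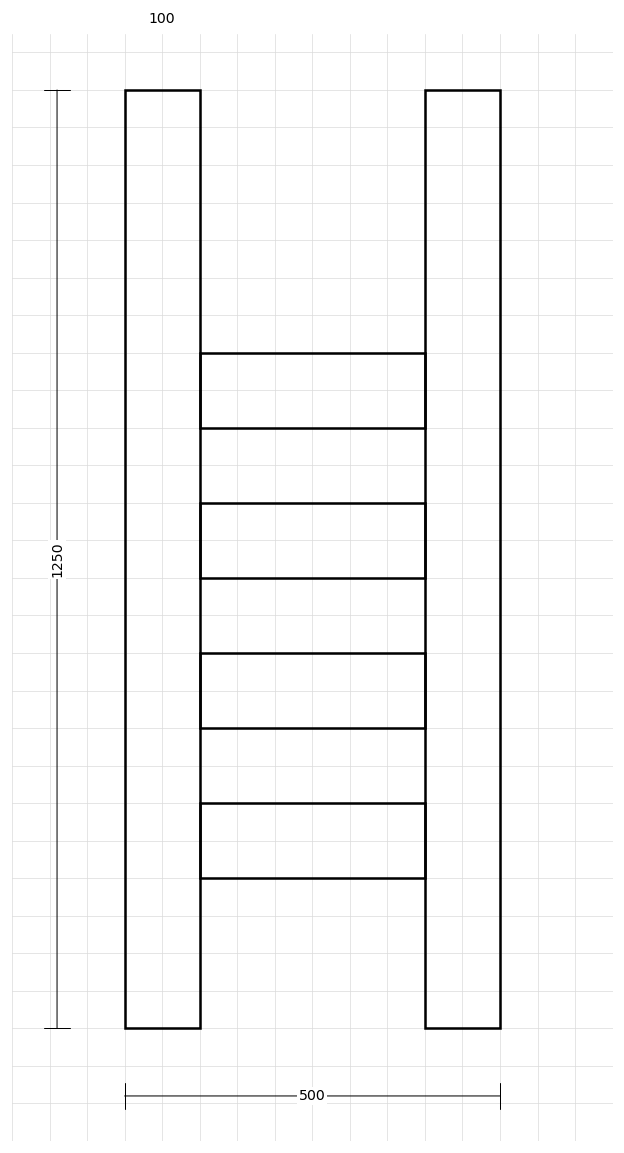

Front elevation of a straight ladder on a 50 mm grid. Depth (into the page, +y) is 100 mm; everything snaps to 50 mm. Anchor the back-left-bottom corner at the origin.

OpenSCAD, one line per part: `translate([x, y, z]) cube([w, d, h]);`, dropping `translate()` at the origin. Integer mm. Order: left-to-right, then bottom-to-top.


cube([100, 100, 1250]);
translate([100, 0, 200]) cube([300, 100, 100]);
translate([100, 0, 400]) cube([300, 100, 100]);
translate([100, 0, 600]) cube([300, 100, 100]);
translate([100, 0, 800]) cube([300, 100, 100]);
translate([400, 0, 0]) cube([100, 100, 1250]);


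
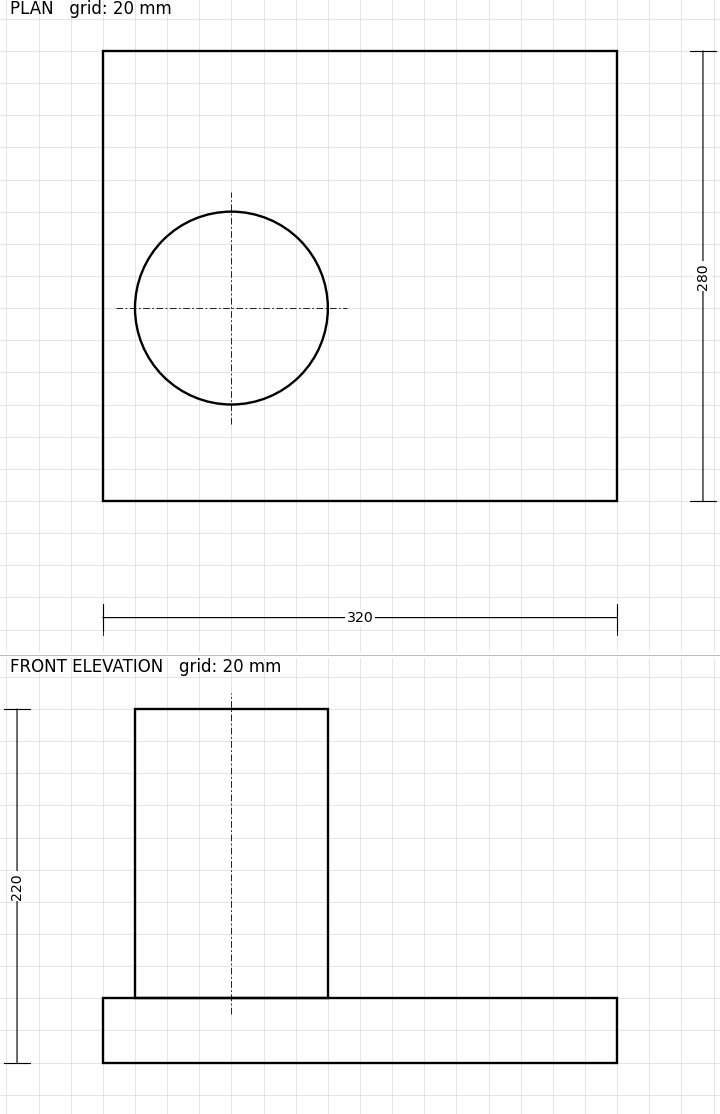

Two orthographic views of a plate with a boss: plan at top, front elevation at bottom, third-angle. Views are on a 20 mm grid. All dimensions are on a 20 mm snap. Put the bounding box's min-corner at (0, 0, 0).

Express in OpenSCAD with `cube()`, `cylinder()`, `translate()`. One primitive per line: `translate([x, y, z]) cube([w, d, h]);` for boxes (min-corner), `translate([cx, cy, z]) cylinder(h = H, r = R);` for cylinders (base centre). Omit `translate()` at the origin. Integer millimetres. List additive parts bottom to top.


cube([320, 280, 40]);
translate([80, 120, 40]) cylinder(h = 180, r = 60);


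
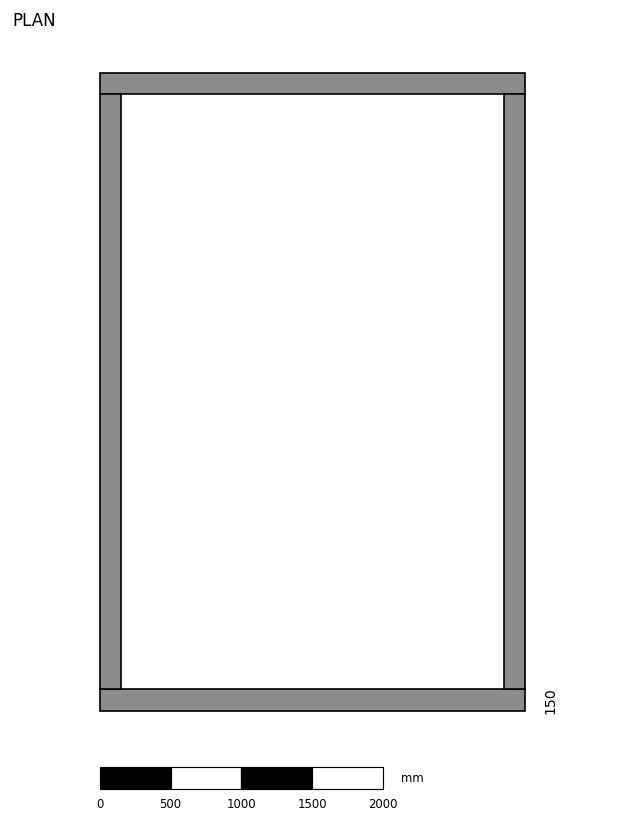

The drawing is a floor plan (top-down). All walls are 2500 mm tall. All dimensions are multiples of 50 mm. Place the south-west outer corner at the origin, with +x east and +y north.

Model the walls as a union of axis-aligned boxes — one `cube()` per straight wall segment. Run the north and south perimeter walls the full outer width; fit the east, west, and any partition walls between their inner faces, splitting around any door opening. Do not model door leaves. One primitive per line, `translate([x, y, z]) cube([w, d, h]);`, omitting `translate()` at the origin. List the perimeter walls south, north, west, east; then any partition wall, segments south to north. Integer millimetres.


cube([3000, 150, 2500]);
translate([0, 4350, 0]) cube([3000, 150, 2500]);
translate([0, 150, 0]) cube([150, 4200, 2500]);
translate([2850, 150, 0]) cube([150, 4200, 2500]);
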